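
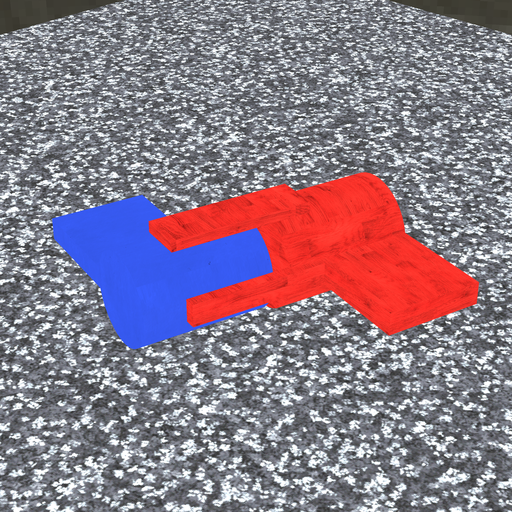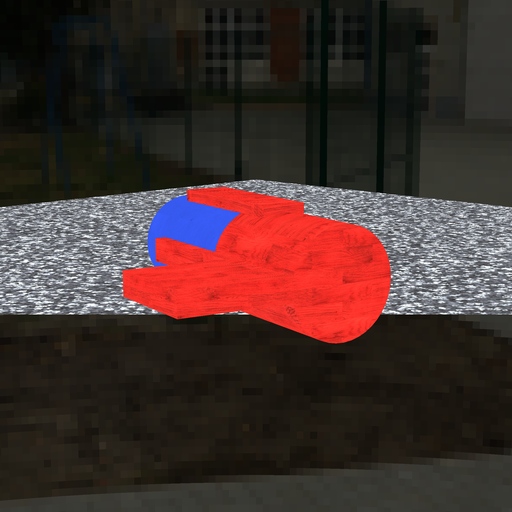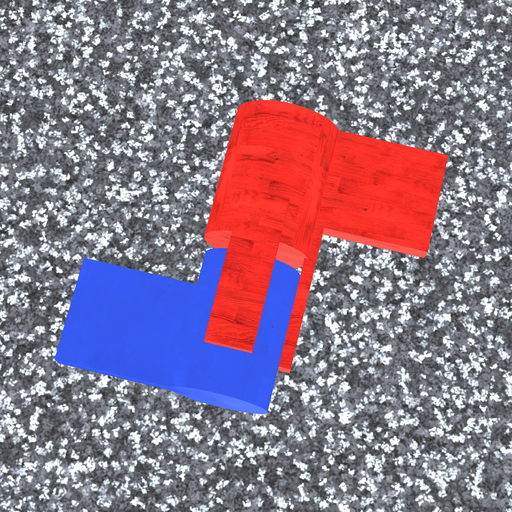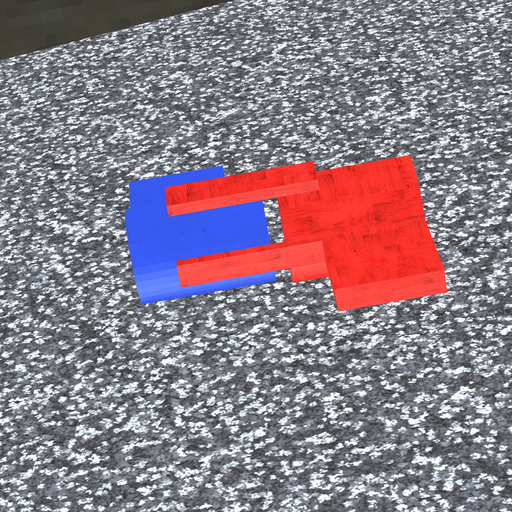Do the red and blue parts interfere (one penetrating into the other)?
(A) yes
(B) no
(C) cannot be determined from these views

(B) no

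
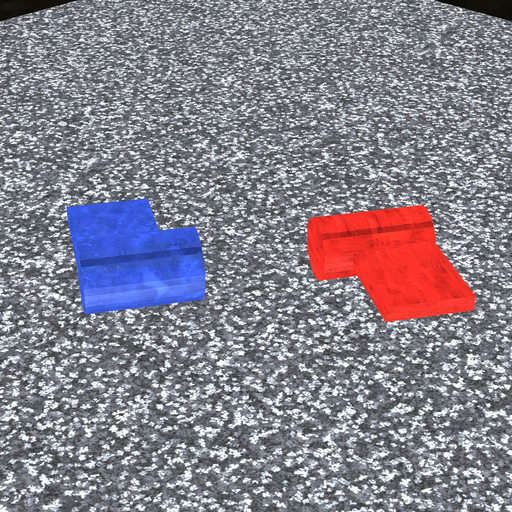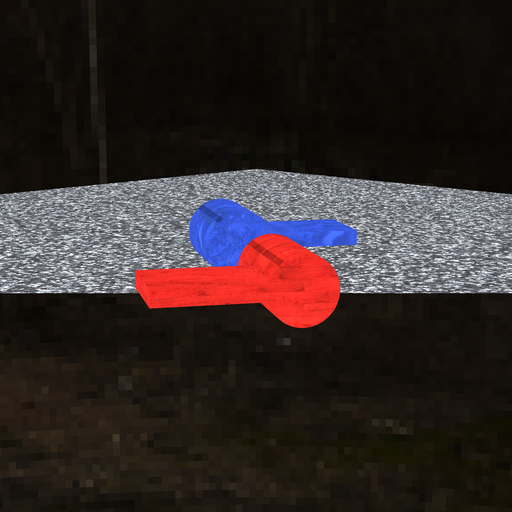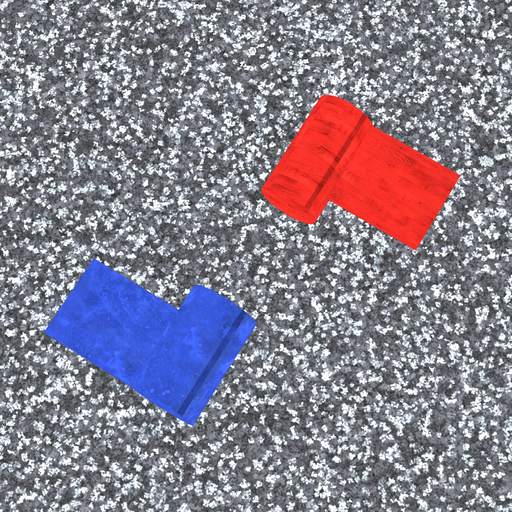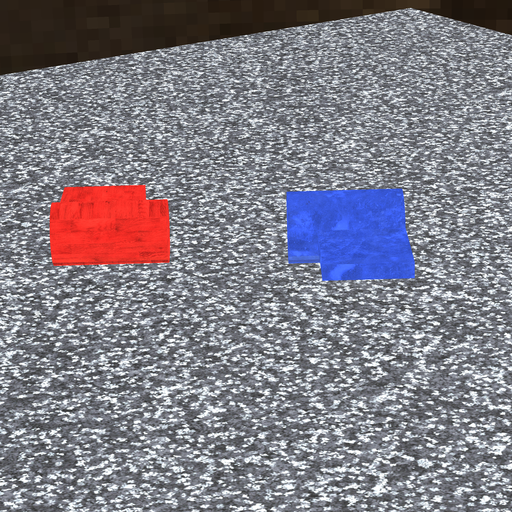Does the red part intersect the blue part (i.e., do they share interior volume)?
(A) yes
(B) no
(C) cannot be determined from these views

(B) no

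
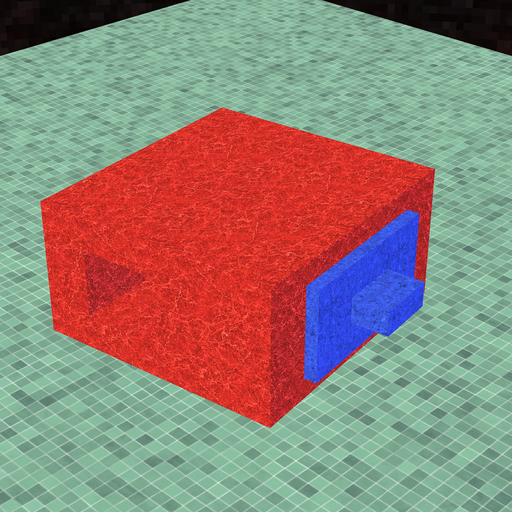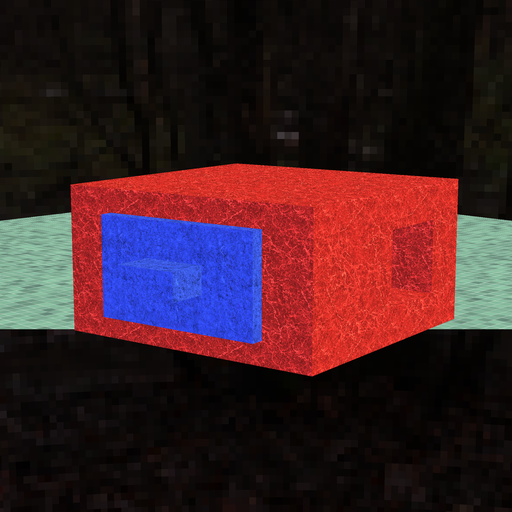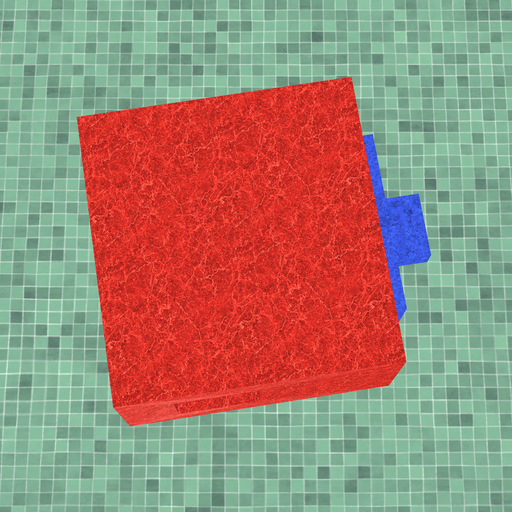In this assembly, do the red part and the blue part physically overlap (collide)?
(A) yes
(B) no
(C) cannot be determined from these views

(C) cannot be determined from these views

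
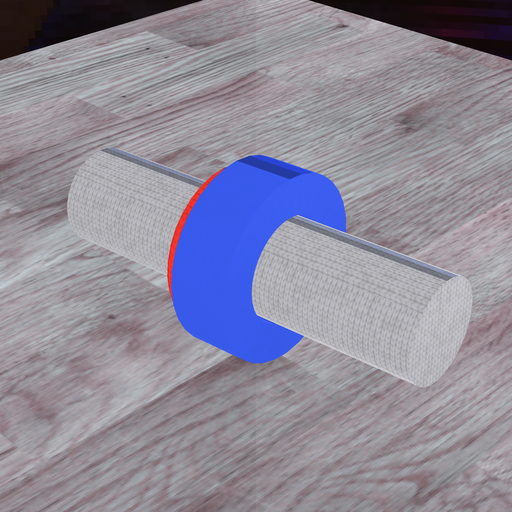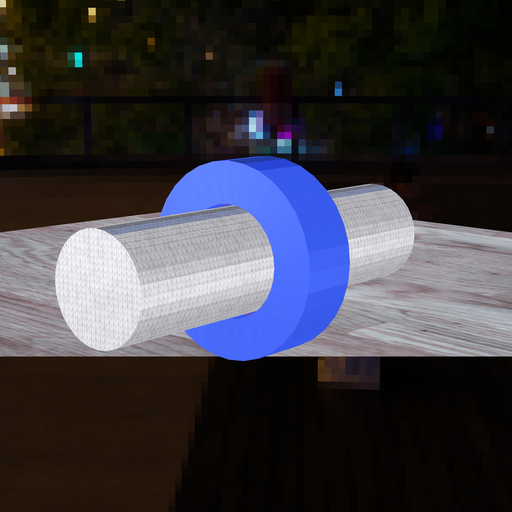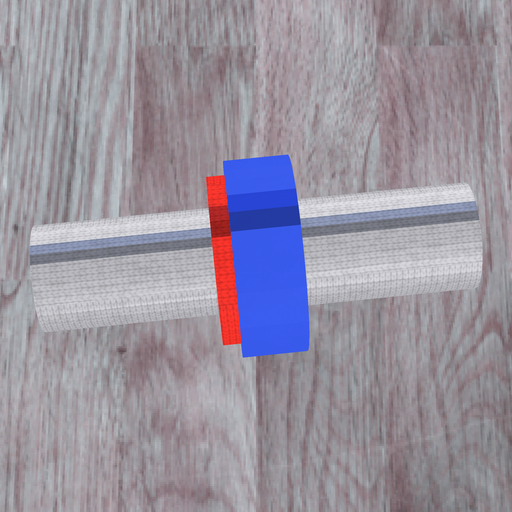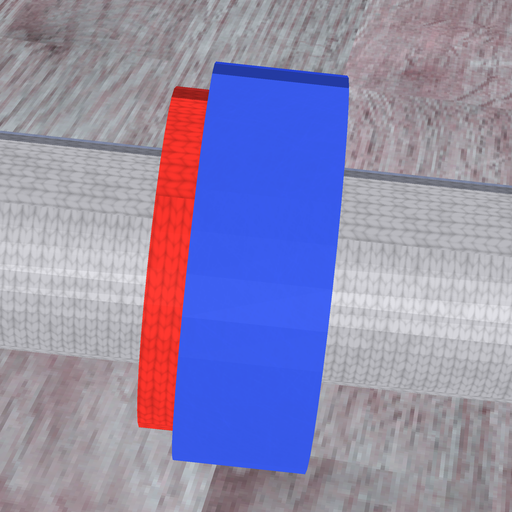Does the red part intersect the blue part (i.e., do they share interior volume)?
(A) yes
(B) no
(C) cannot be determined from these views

(A) yes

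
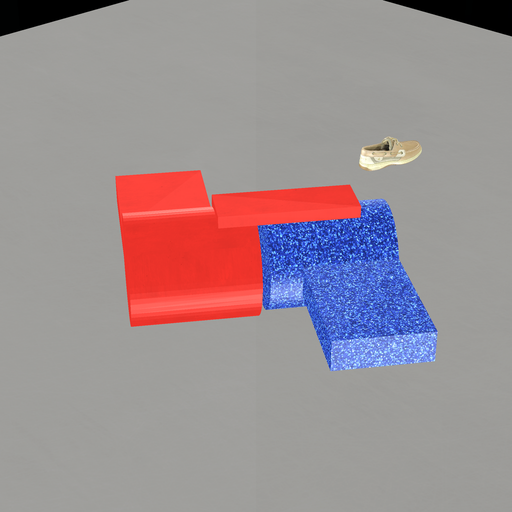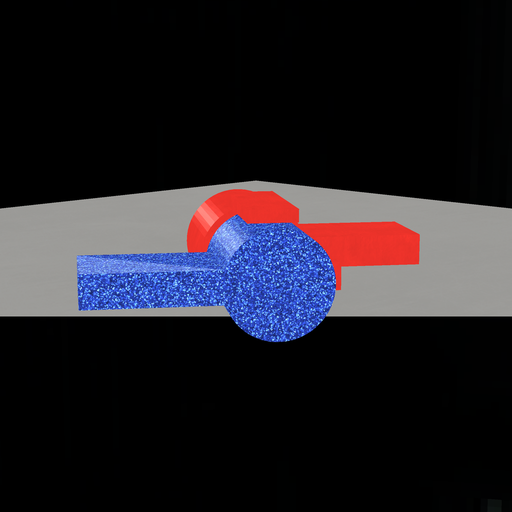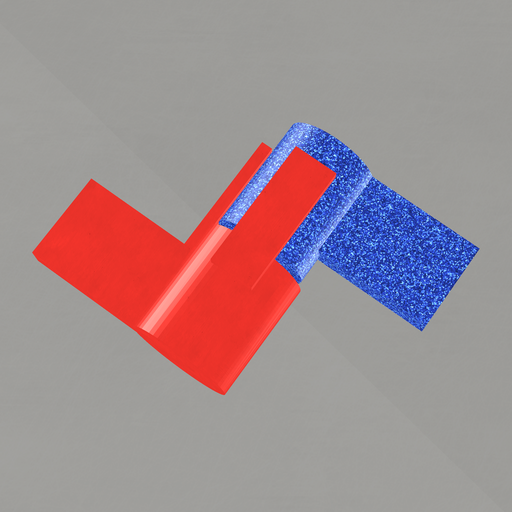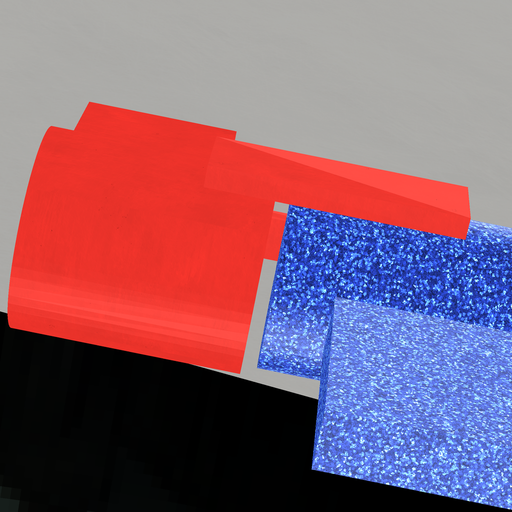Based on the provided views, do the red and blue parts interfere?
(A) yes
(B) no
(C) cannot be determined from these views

(B) no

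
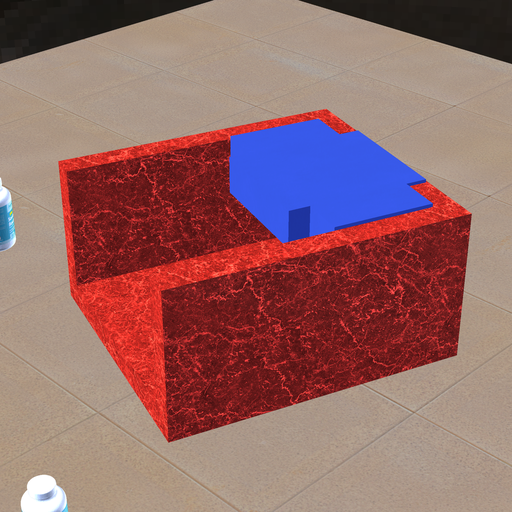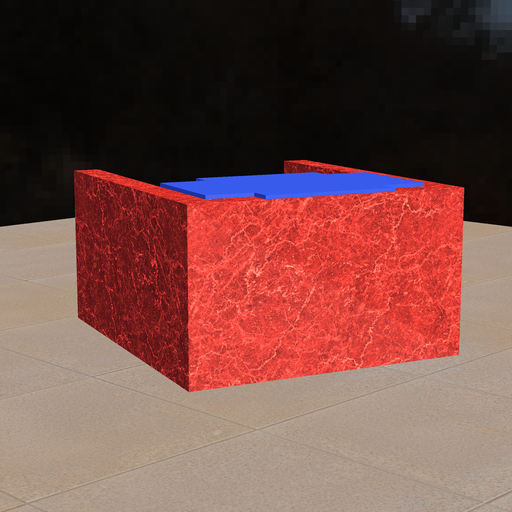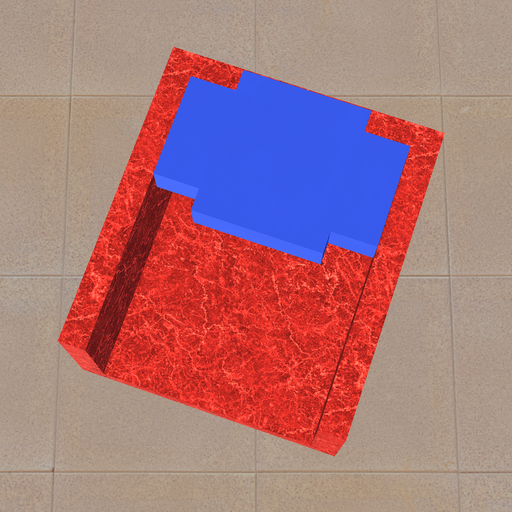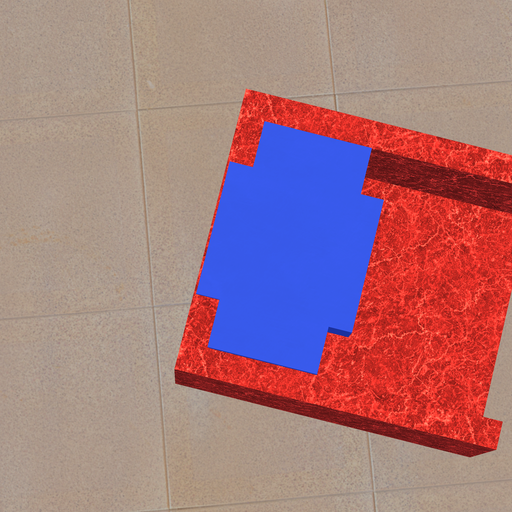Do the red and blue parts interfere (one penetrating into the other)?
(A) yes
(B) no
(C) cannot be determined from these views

(A) yes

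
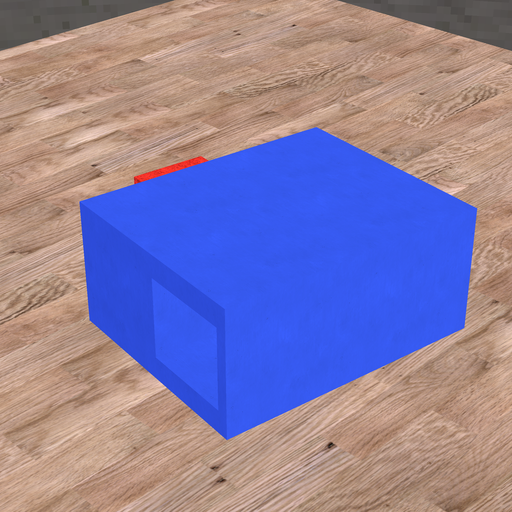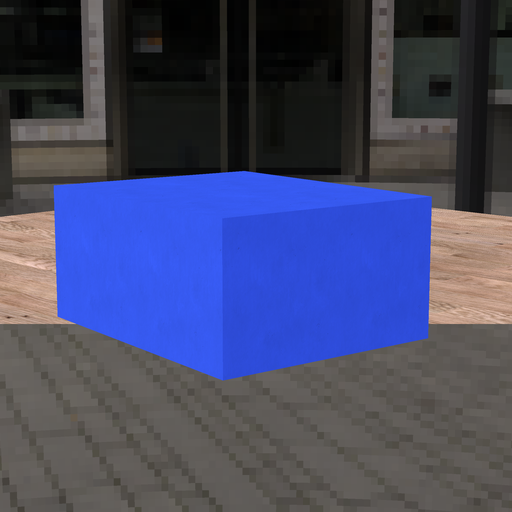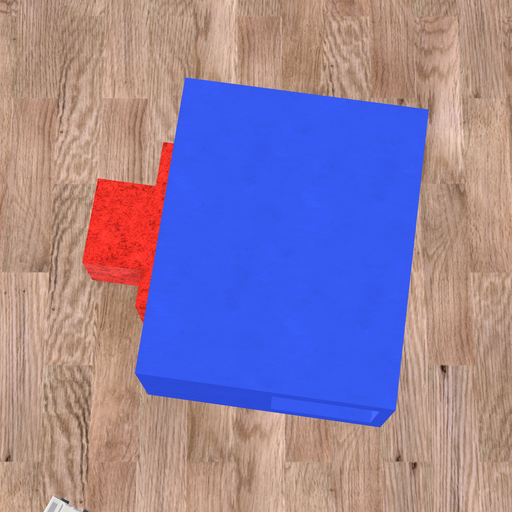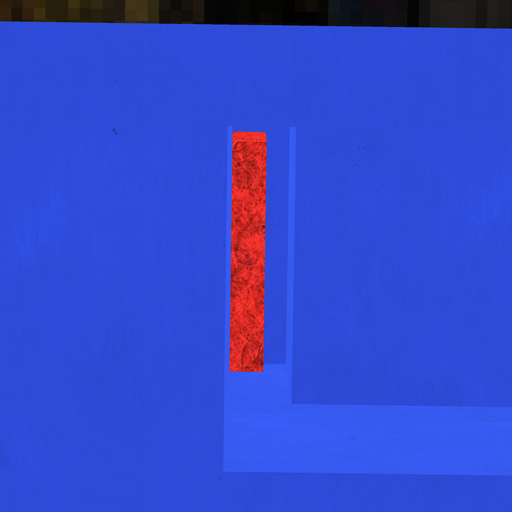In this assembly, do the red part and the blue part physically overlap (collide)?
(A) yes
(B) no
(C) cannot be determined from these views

(B) no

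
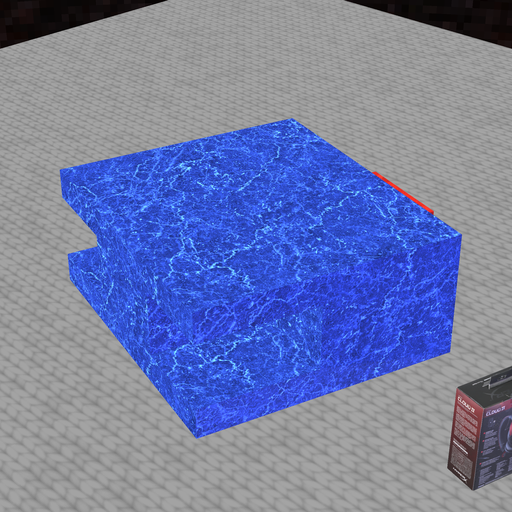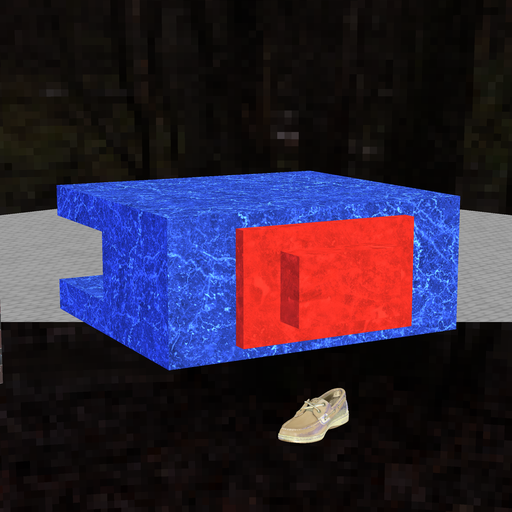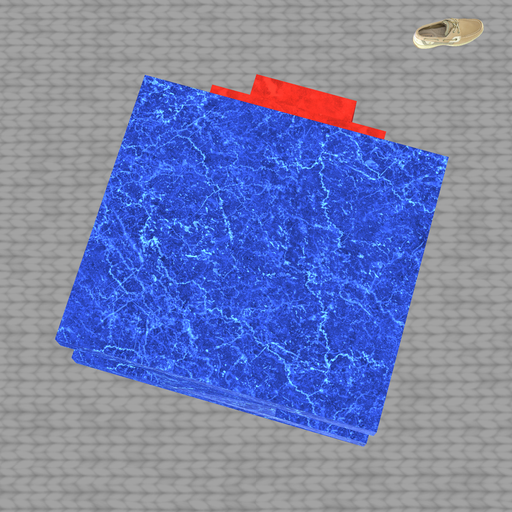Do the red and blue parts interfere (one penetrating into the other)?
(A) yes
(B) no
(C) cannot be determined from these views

(C) cannot be determined from these views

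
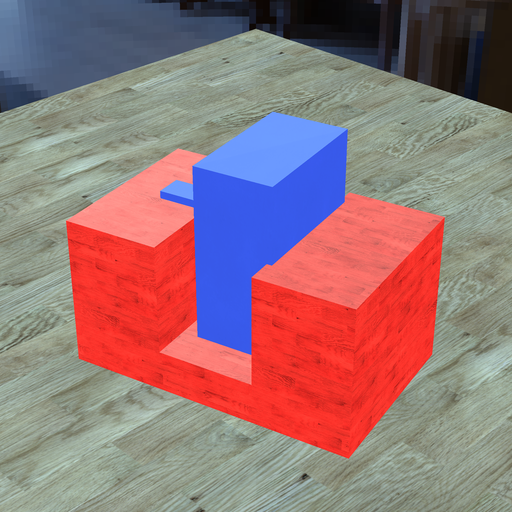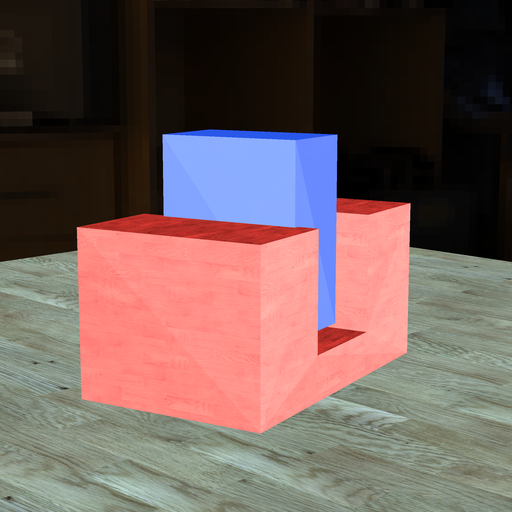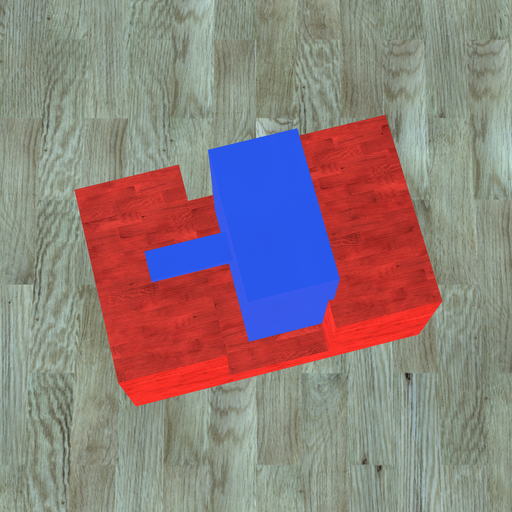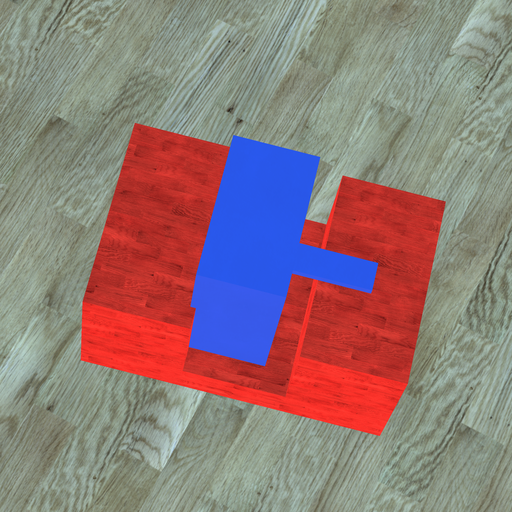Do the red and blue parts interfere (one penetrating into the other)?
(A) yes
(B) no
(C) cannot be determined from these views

(A) yes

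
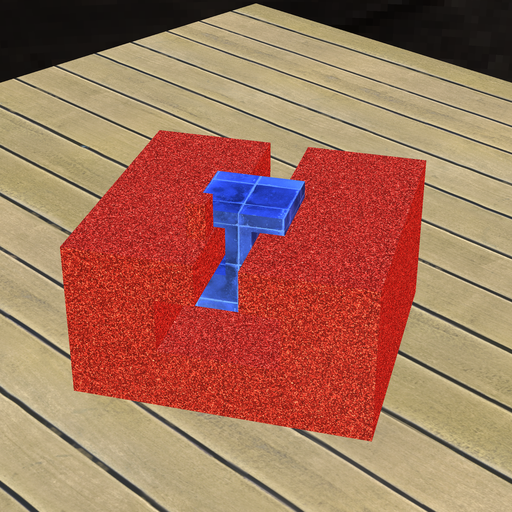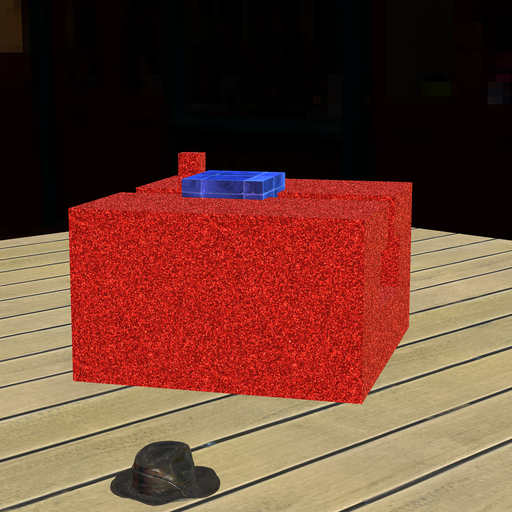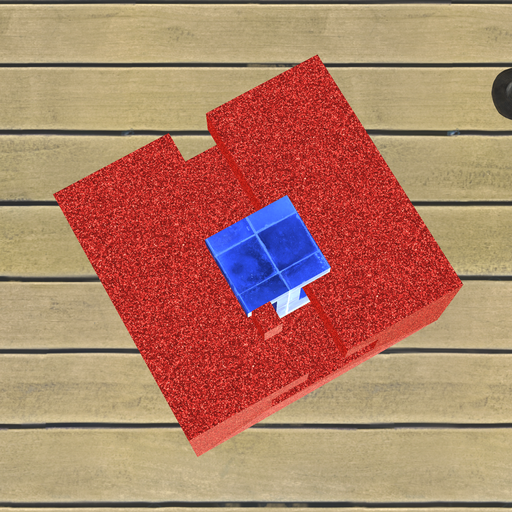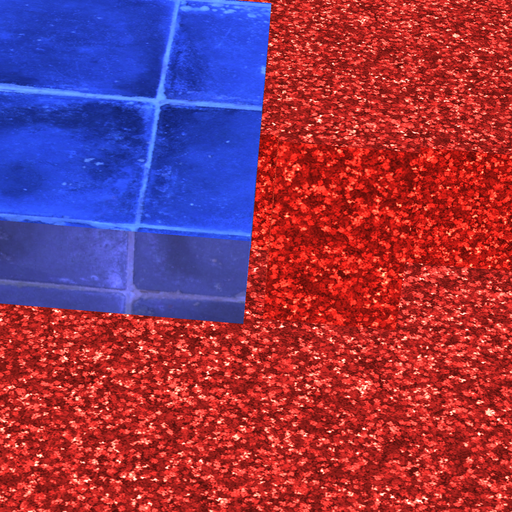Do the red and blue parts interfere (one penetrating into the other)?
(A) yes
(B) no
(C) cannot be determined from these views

(B) no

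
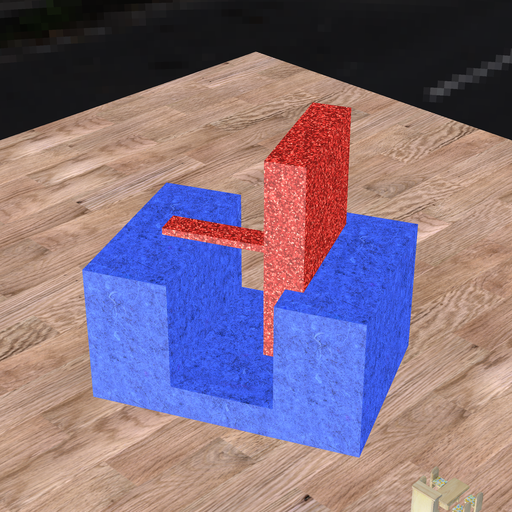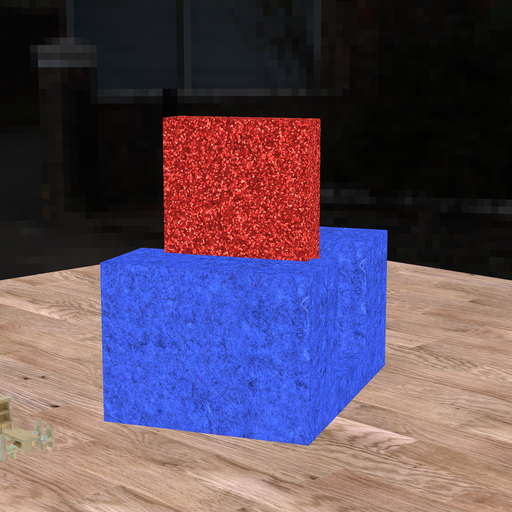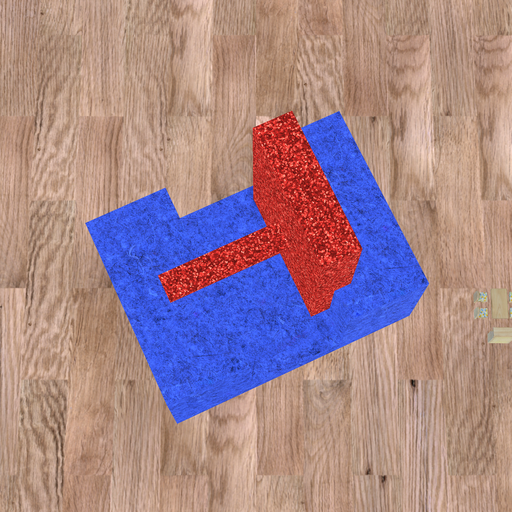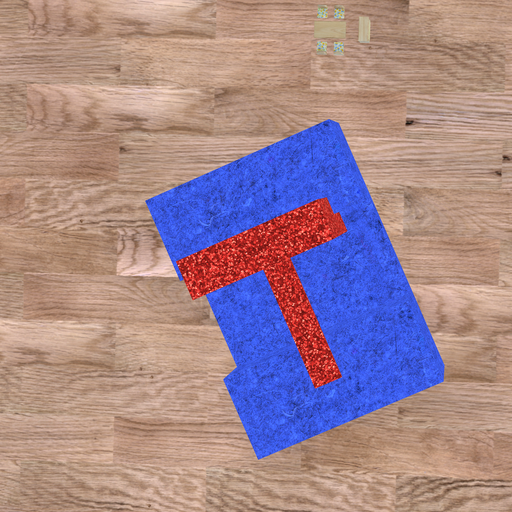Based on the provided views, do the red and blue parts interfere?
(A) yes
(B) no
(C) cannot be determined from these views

(A) yes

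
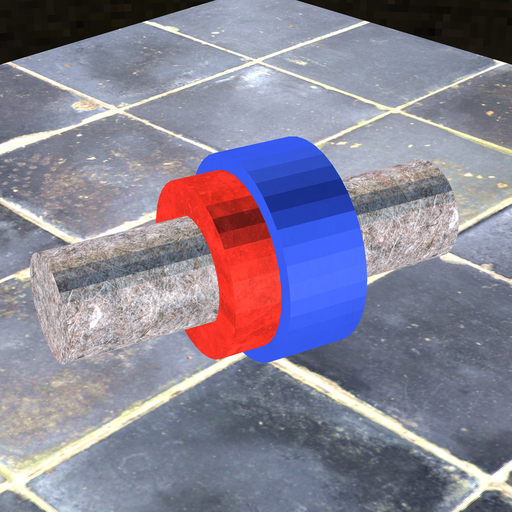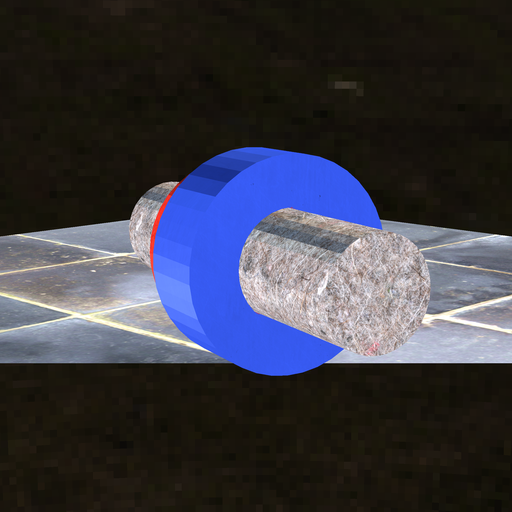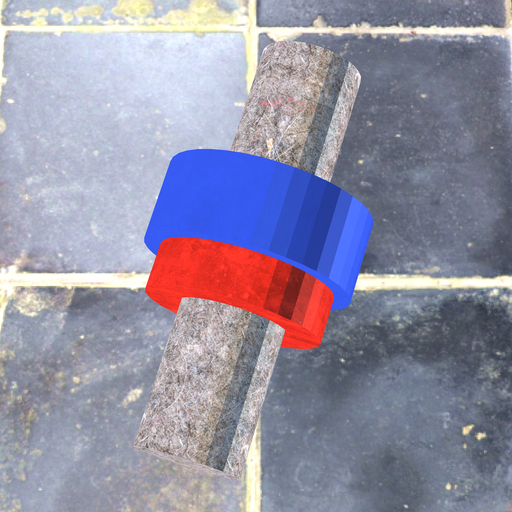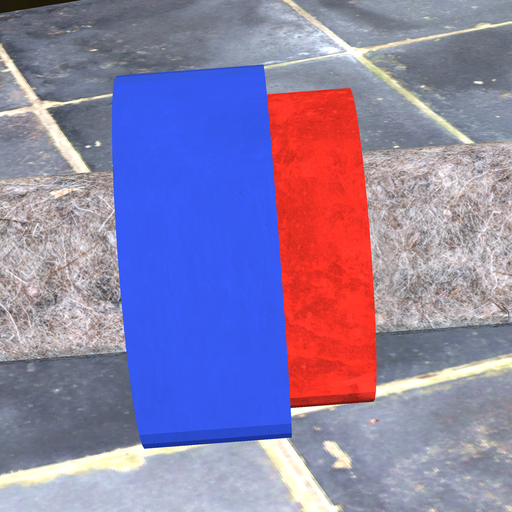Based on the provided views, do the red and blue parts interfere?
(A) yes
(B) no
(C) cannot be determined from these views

(A) yes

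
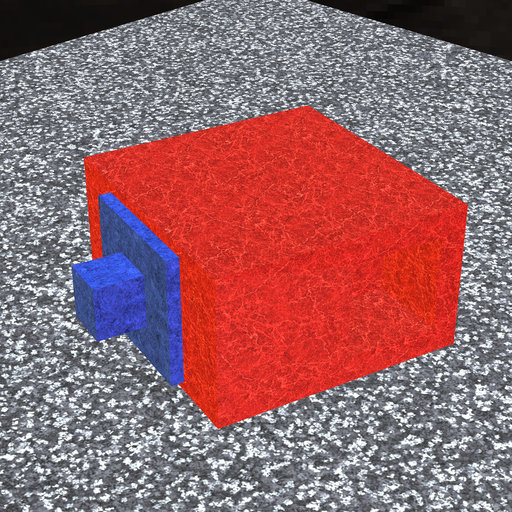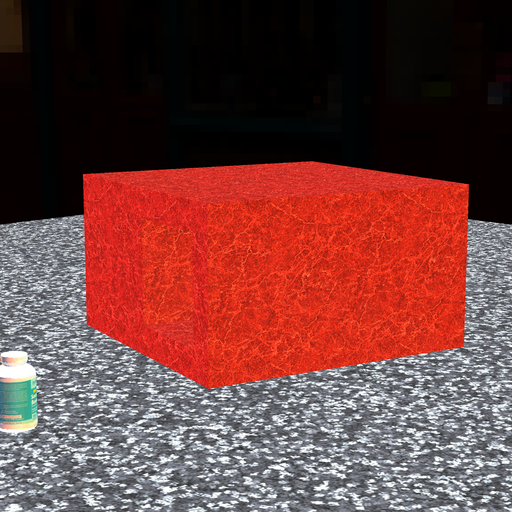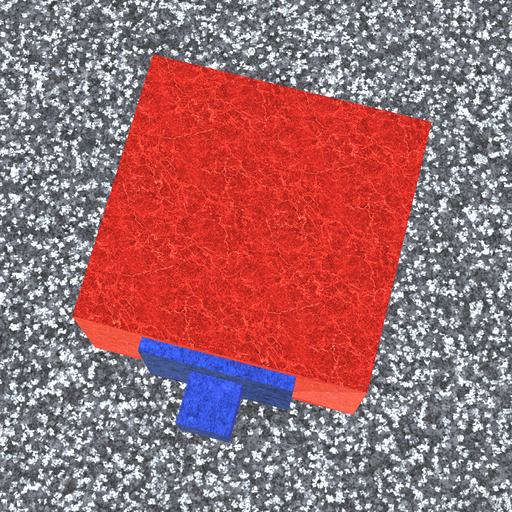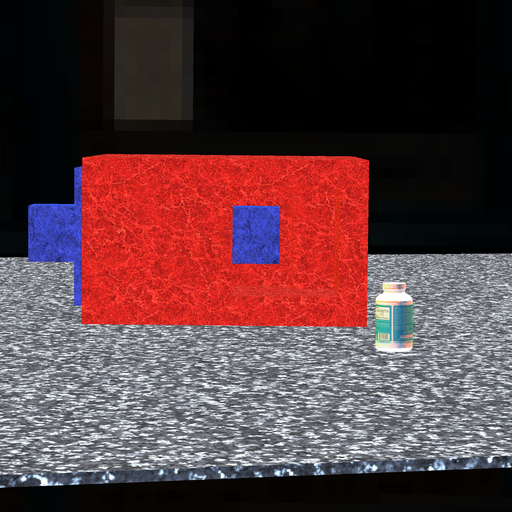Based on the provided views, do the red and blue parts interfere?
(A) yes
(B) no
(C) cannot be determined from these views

(B) no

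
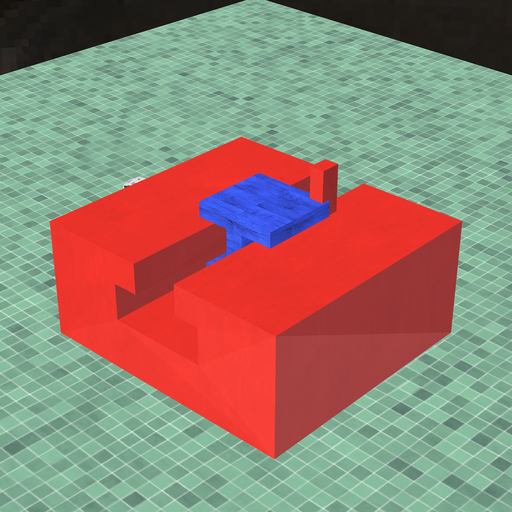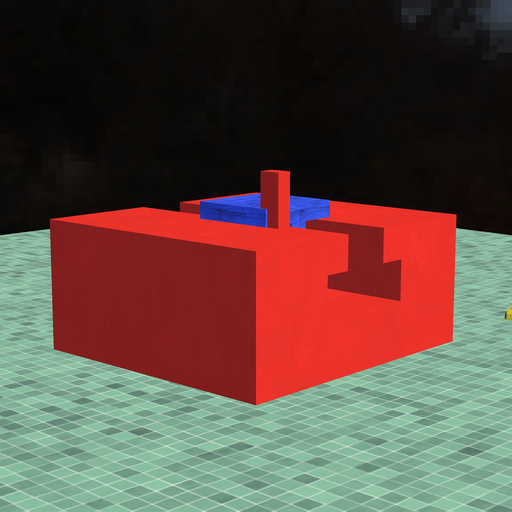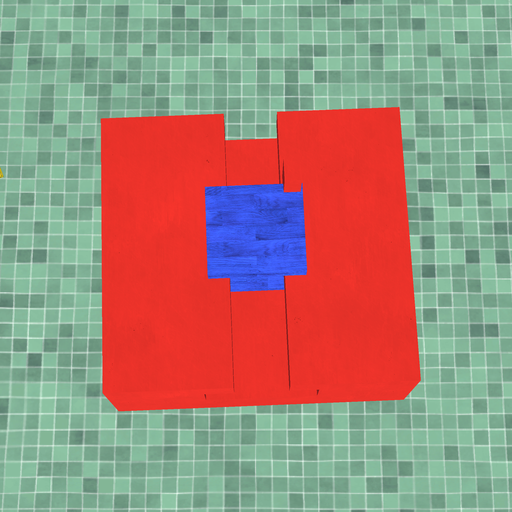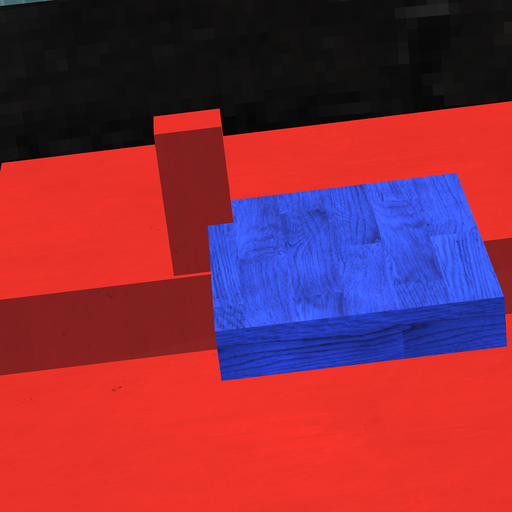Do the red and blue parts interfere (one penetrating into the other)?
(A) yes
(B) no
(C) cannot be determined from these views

(A) yes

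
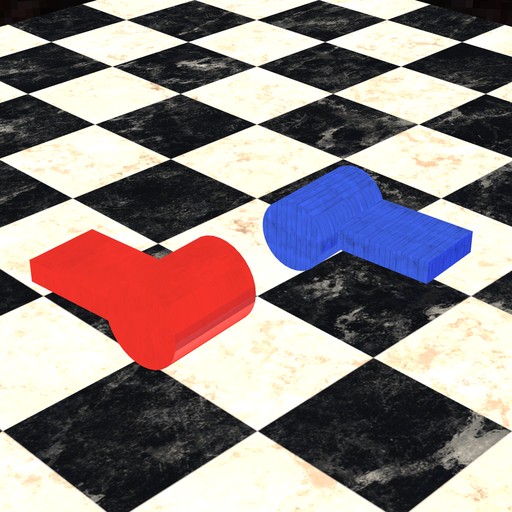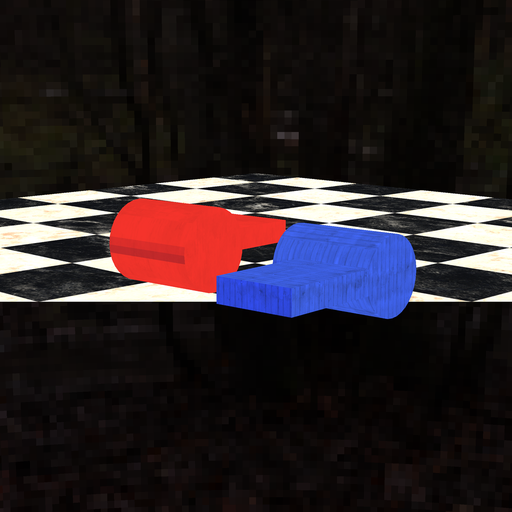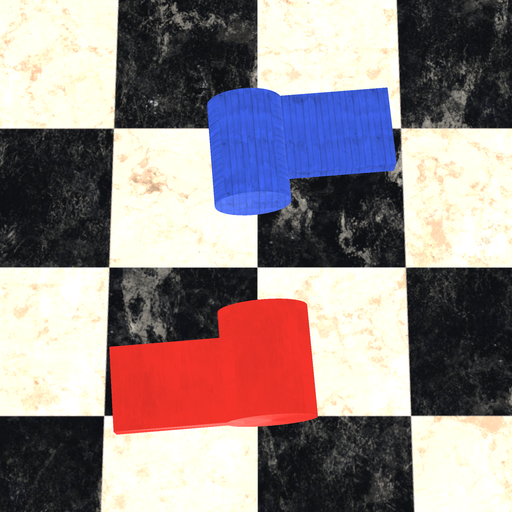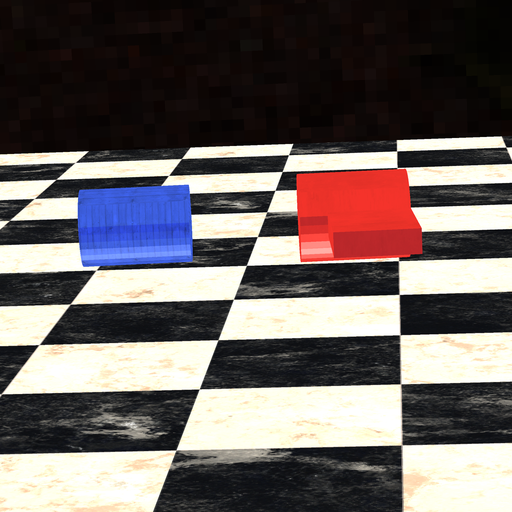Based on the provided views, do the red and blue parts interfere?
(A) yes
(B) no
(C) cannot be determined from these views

(B) no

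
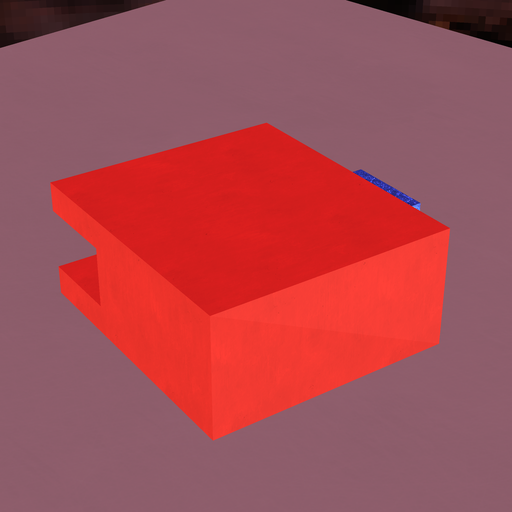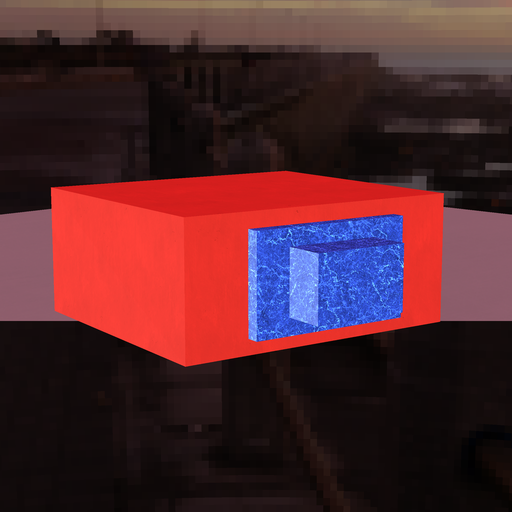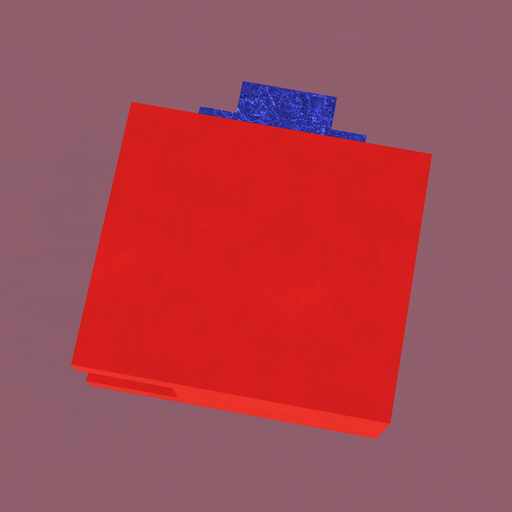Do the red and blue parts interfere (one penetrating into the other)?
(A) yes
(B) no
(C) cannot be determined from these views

(C) cannot be determined from these views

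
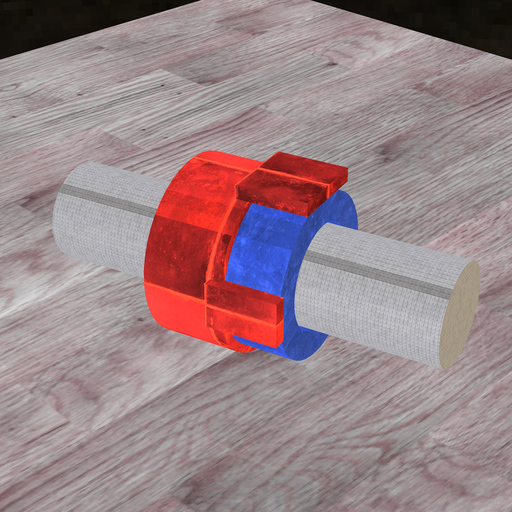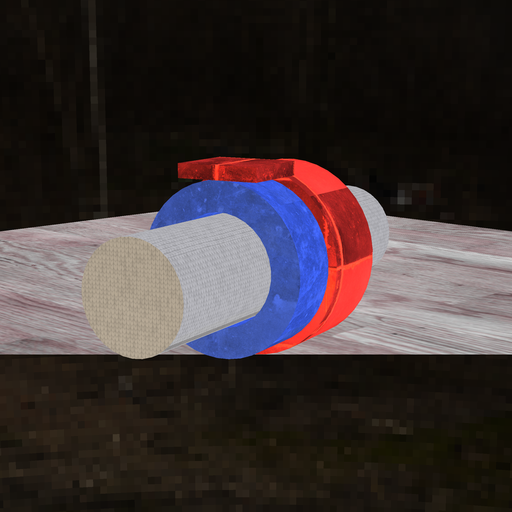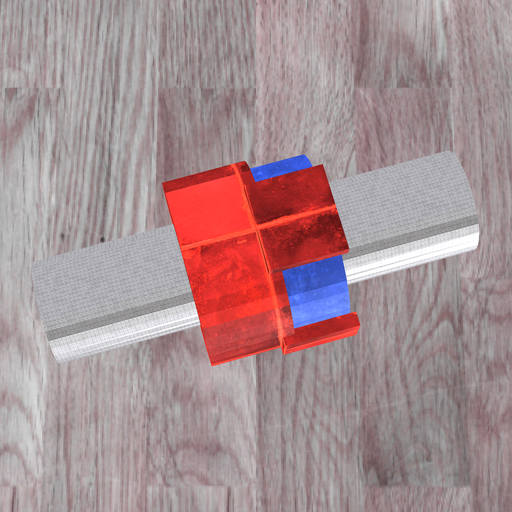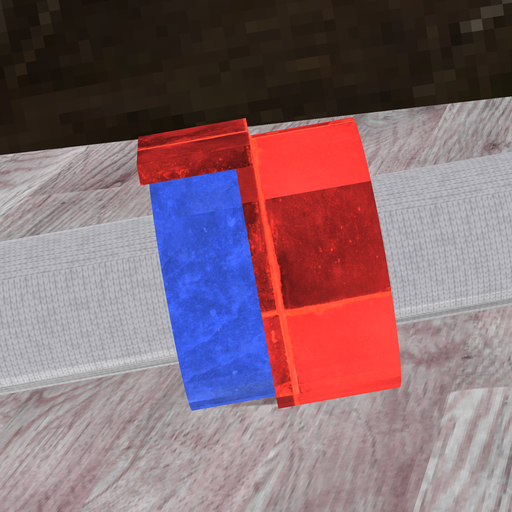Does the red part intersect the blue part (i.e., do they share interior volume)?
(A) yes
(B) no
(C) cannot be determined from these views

(A) yes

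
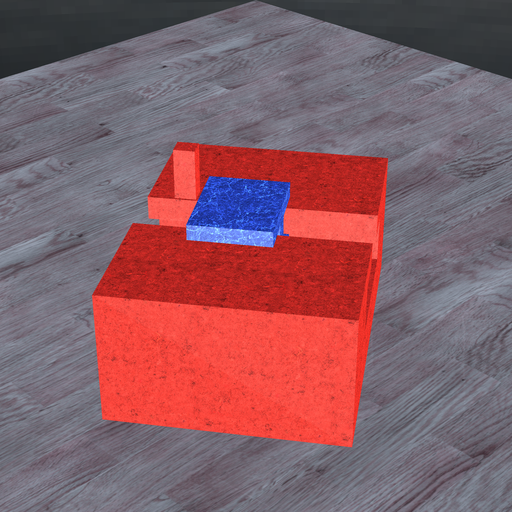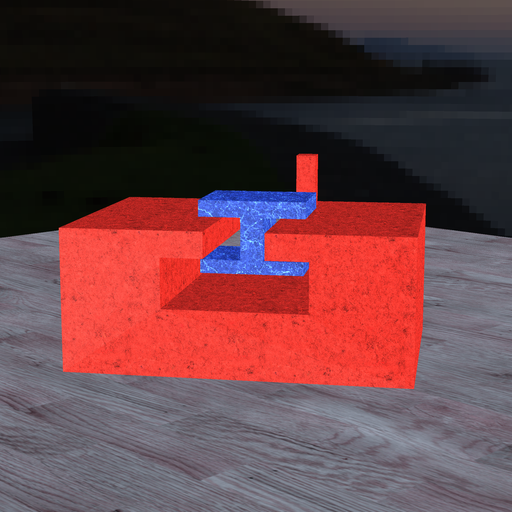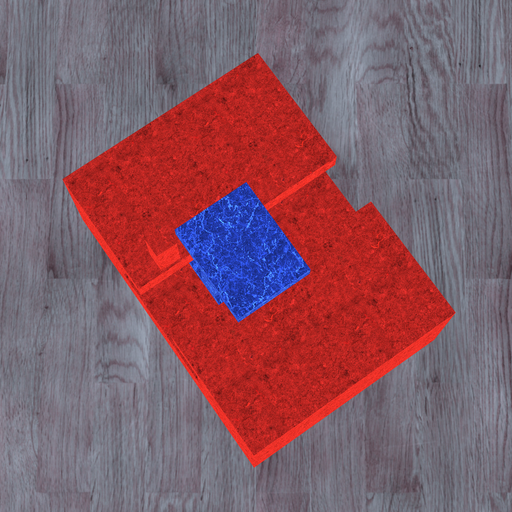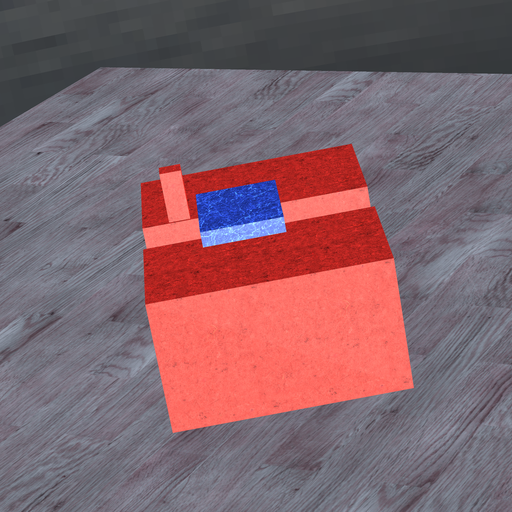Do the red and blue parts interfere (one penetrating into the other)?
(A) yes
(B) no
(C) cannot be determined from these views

(B) no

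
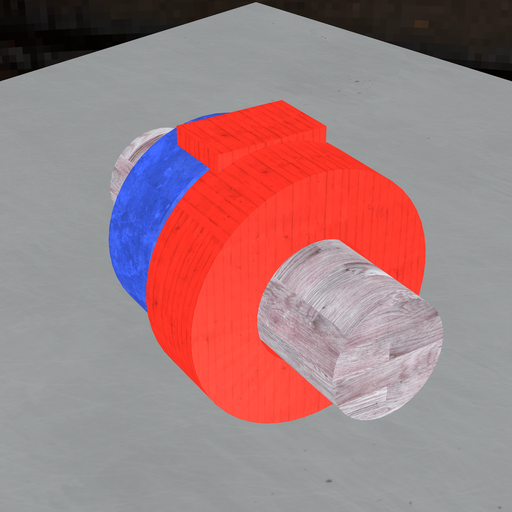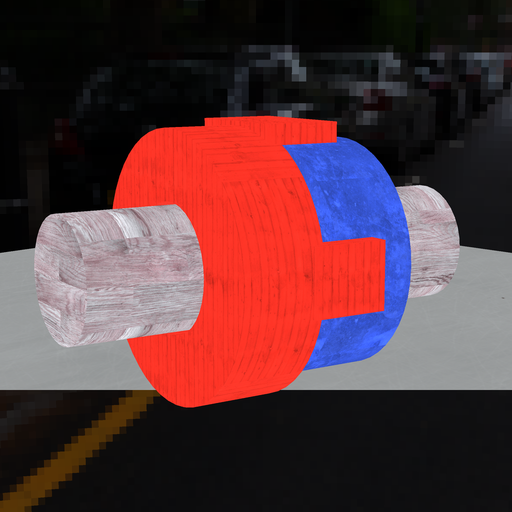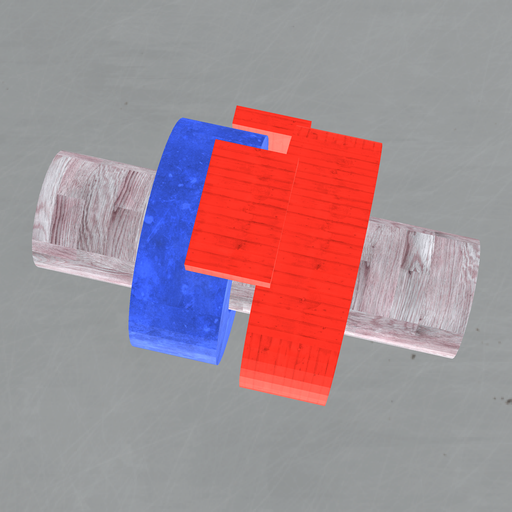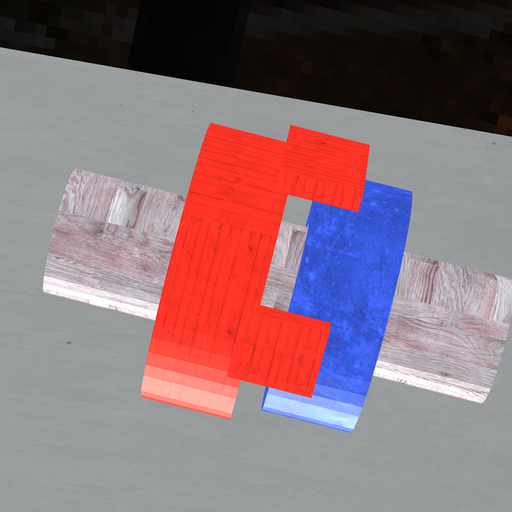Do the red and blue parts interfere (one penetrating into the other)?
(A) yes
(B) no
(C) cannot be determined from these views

(B) no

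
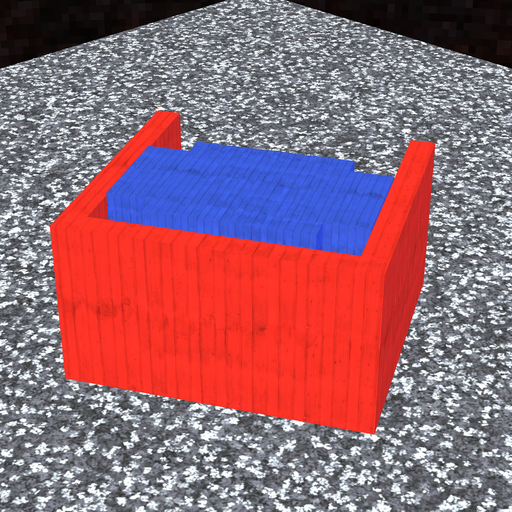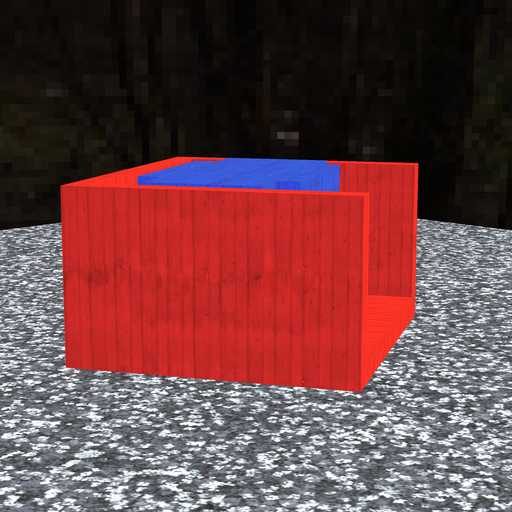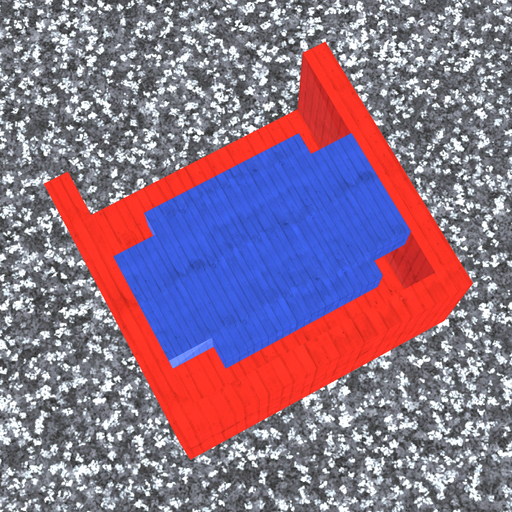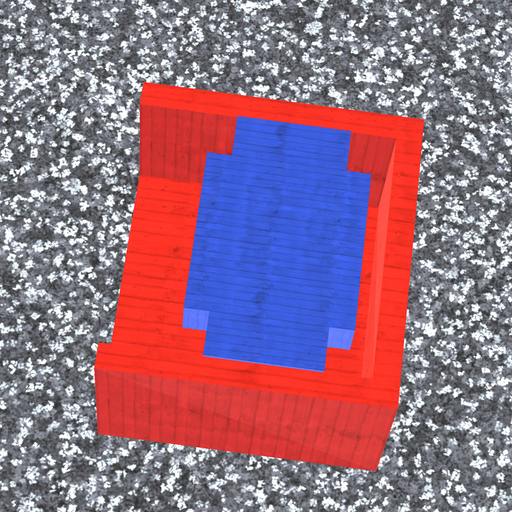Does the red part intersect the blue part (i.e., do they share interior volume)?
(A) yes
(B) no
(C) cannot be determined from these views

(B) no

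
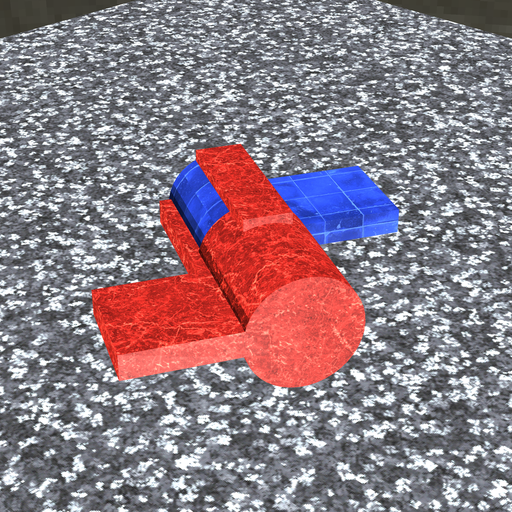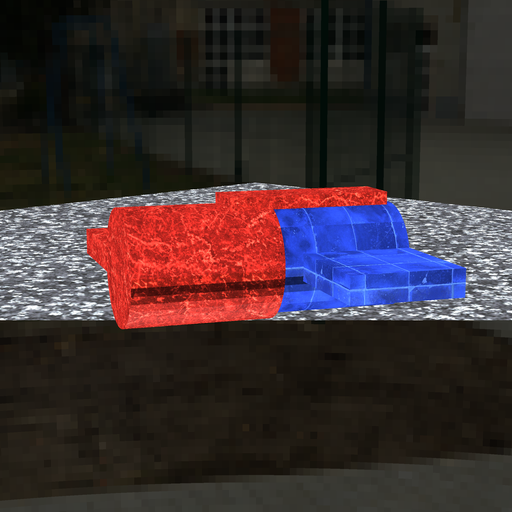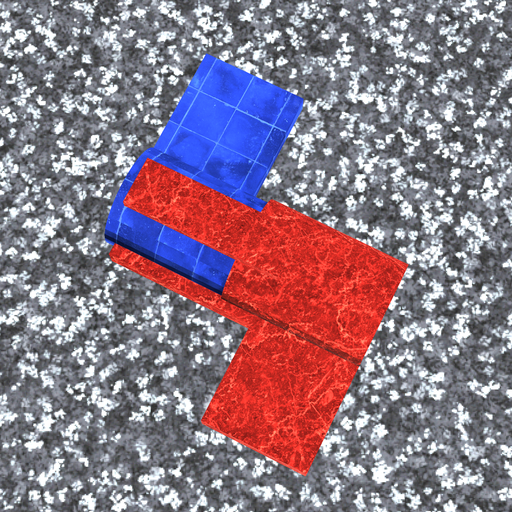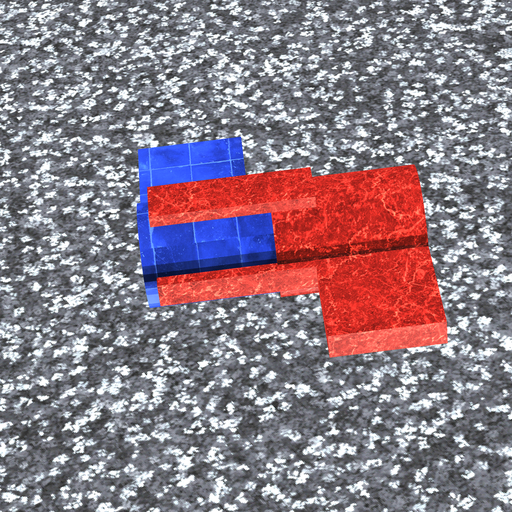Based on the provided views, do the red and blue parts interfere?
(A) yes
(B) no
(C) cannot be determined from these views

(A) yes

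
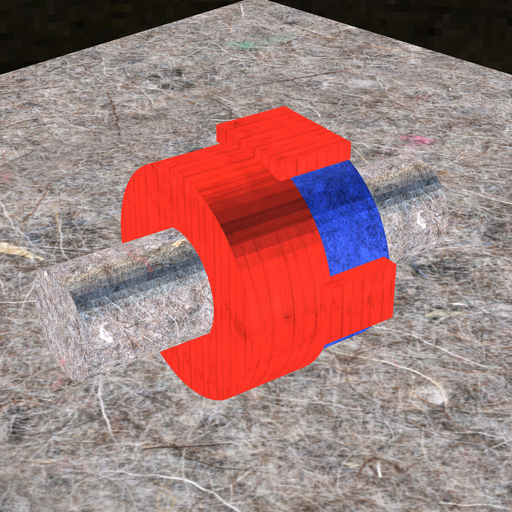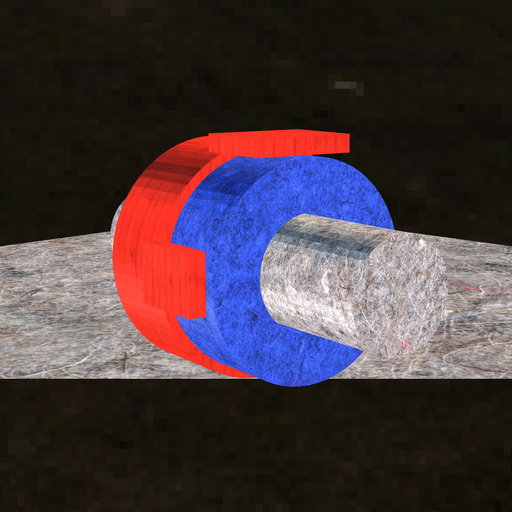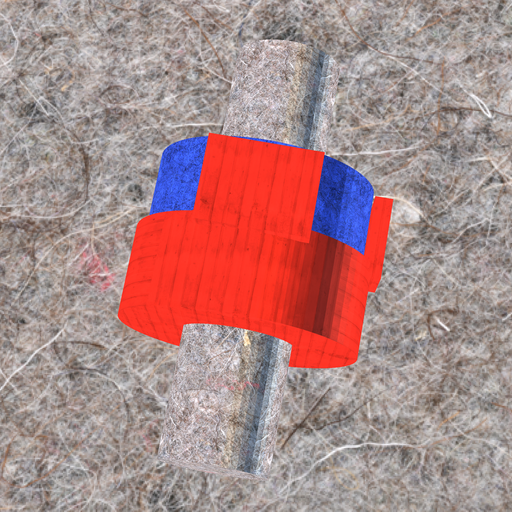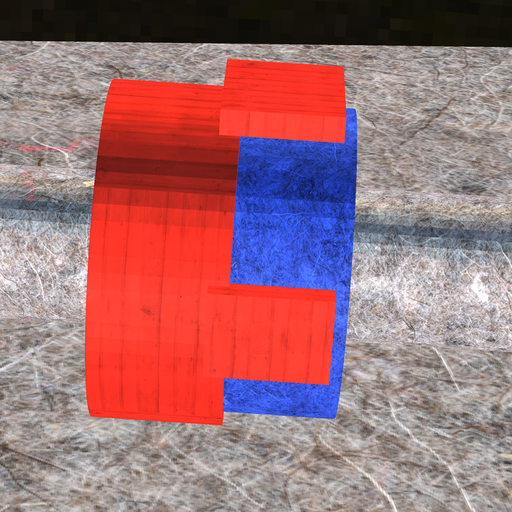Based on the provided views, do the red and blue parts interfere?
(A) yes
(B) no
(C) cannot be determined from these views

(A) yes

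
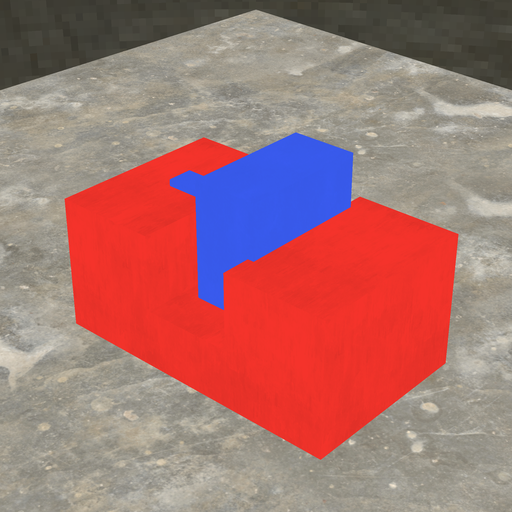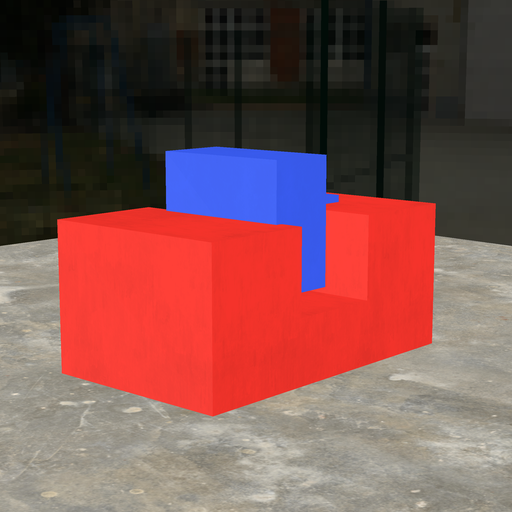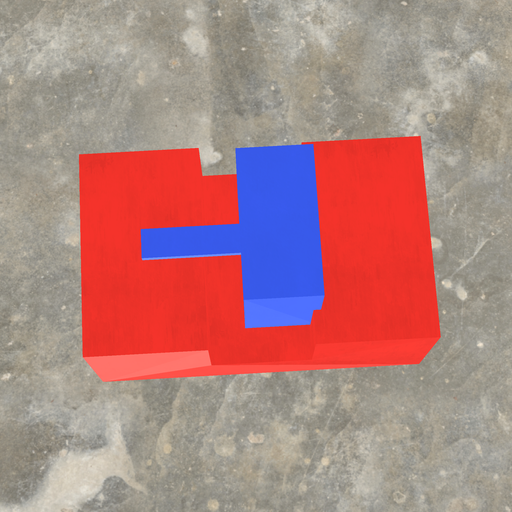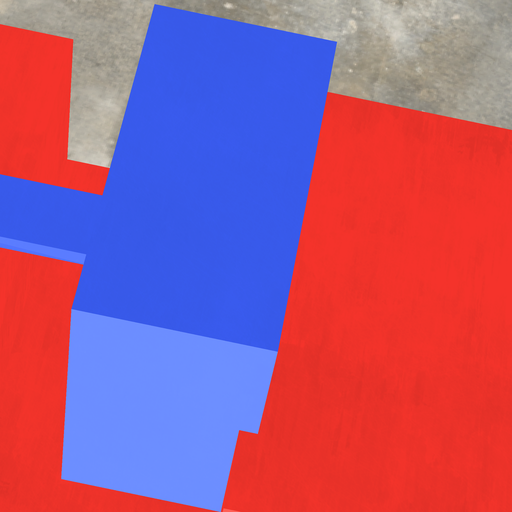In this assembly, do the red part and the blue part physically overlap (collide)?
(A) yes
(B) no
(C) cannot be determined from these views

(A) yes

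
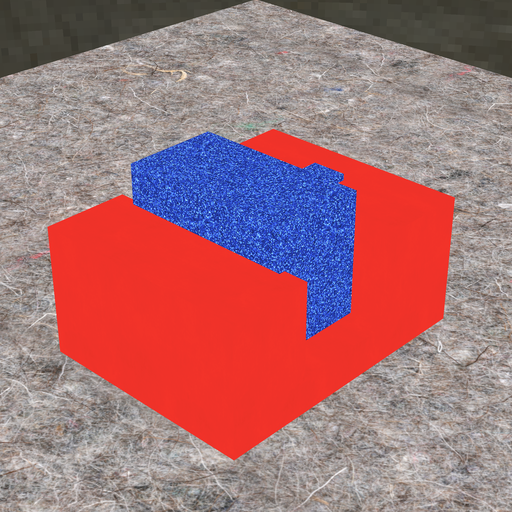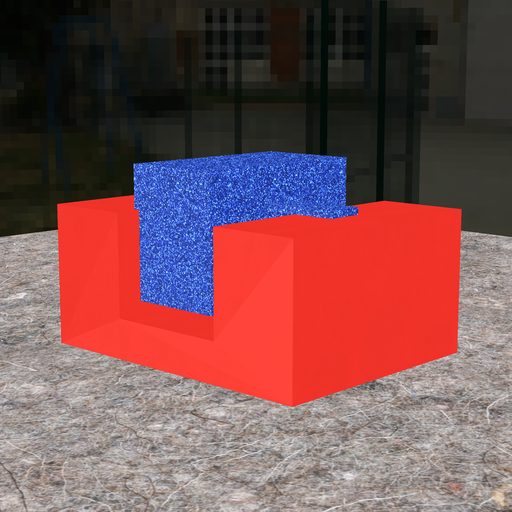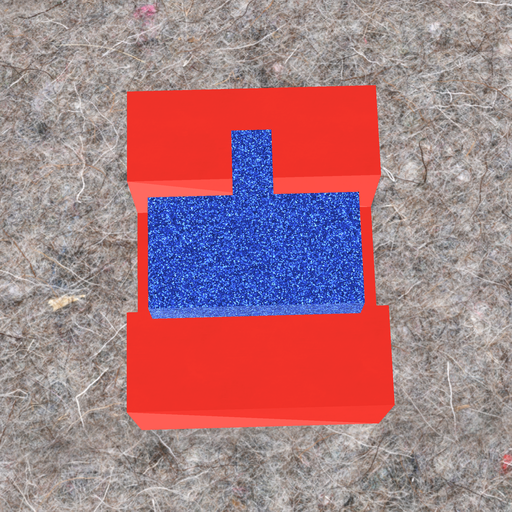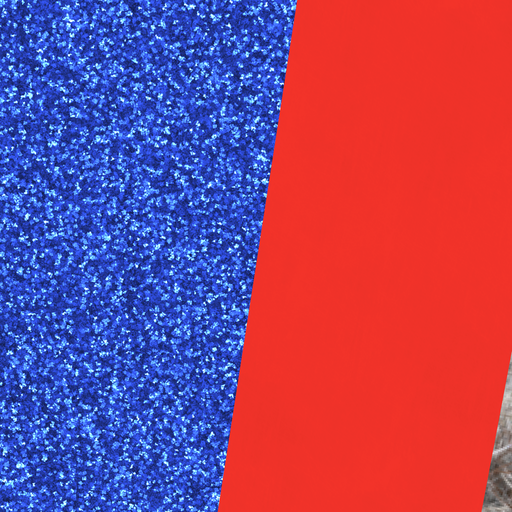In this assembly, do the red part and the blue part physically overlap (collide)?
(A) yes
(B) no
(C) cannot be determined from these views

(A) yes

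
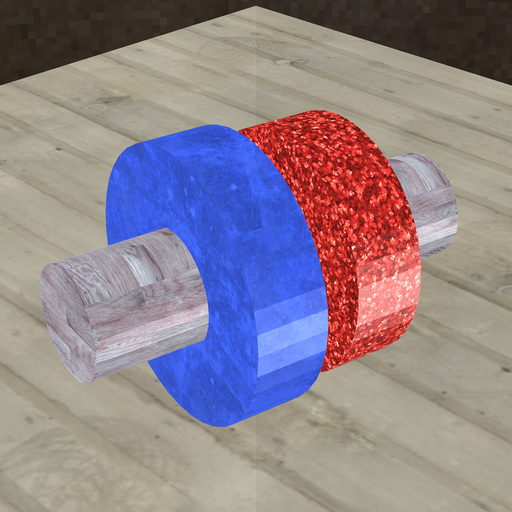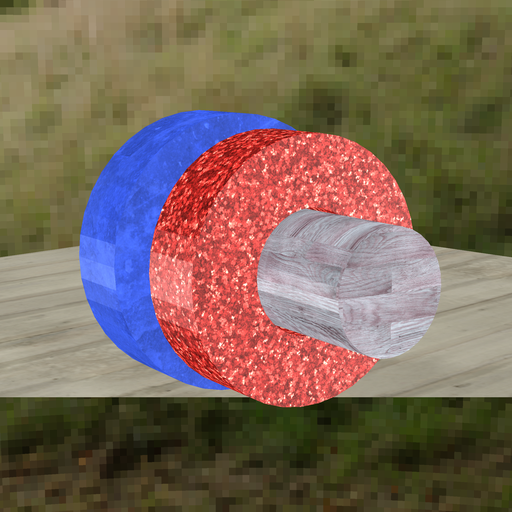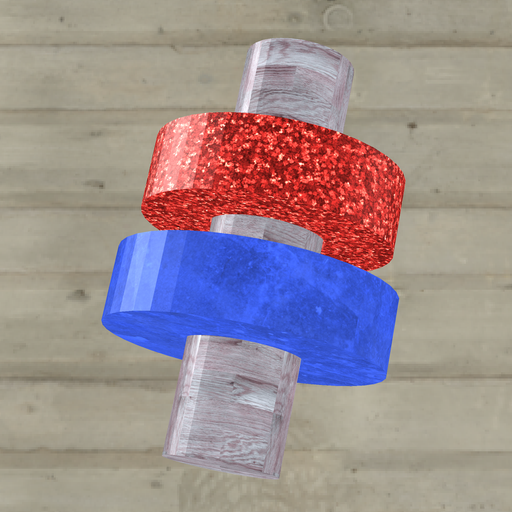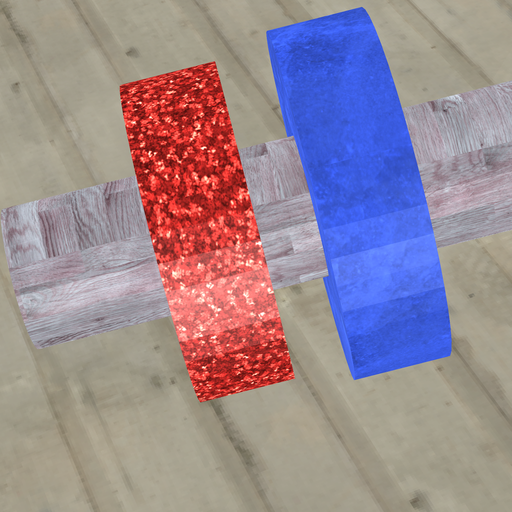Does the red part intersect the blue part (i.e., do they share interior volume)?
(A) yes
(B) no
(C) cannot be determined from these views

(B) no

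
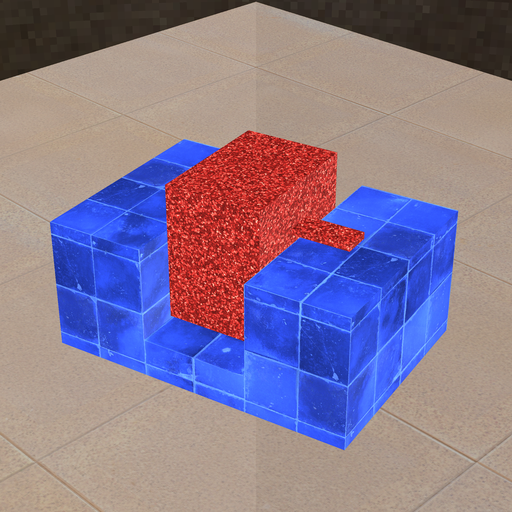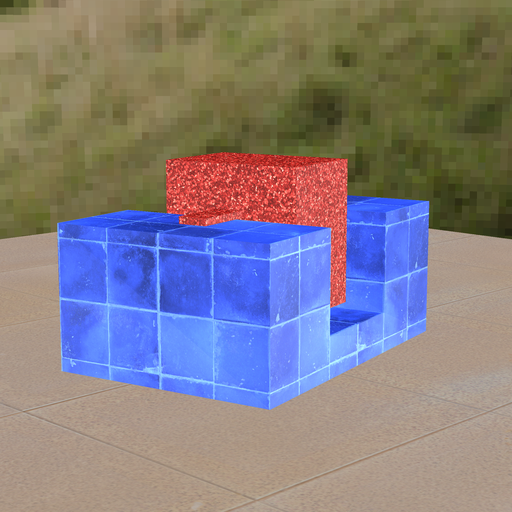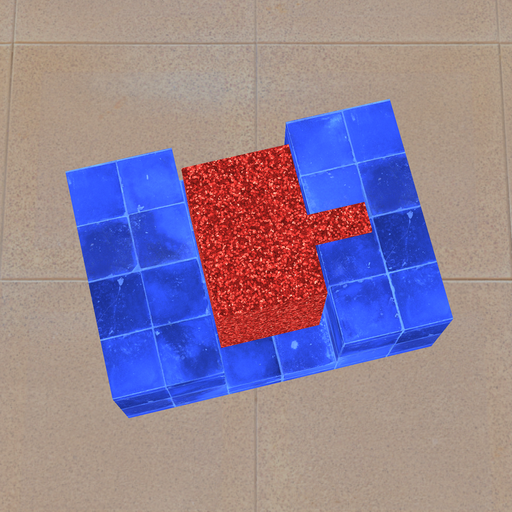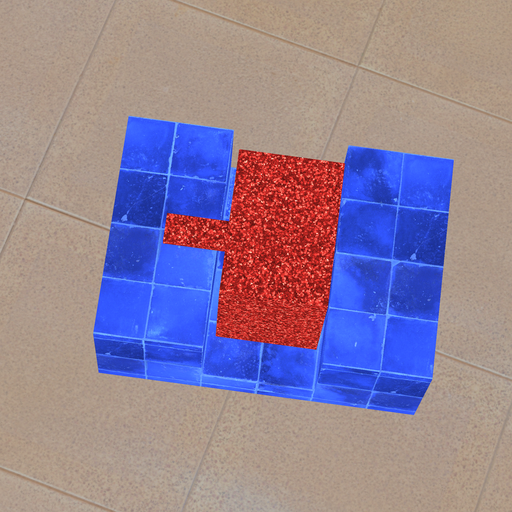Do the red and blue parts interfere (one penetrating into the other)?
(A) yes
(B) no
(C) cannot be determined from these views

(B) no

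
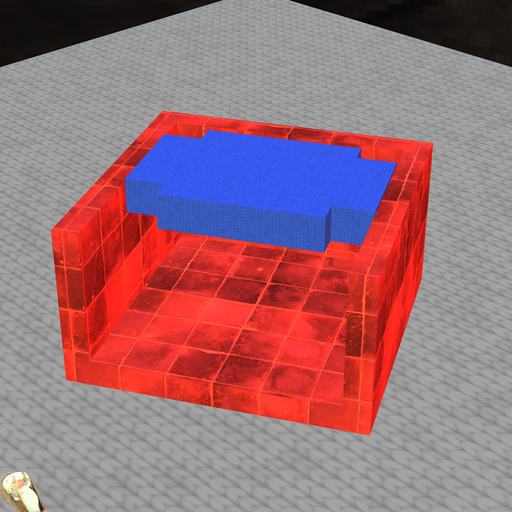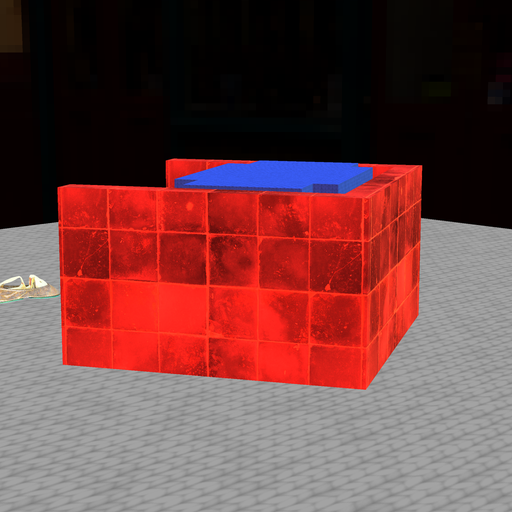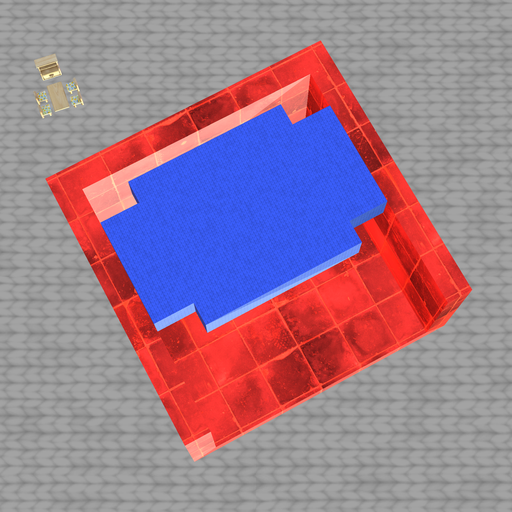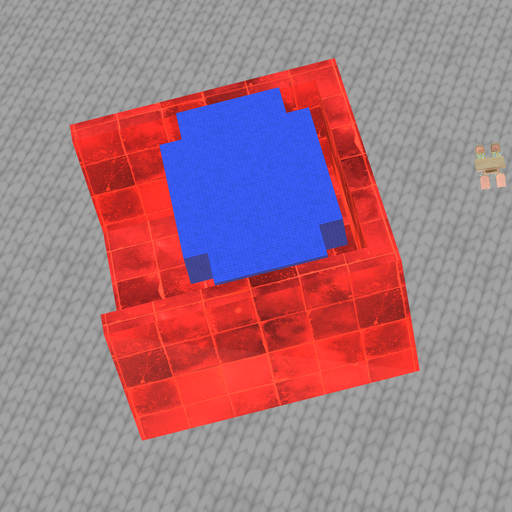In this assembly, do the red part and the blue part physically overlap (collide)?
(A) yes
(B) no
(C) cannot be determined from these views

(B) no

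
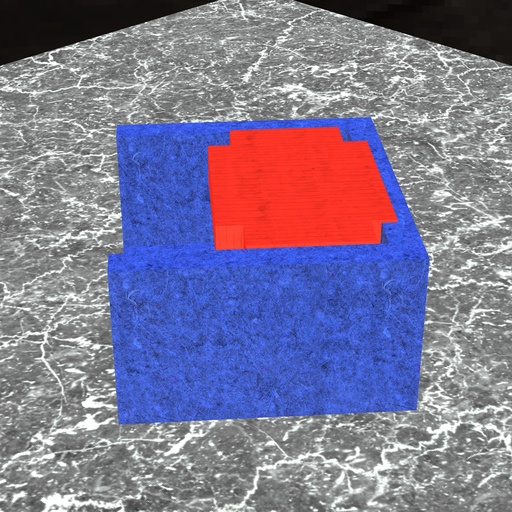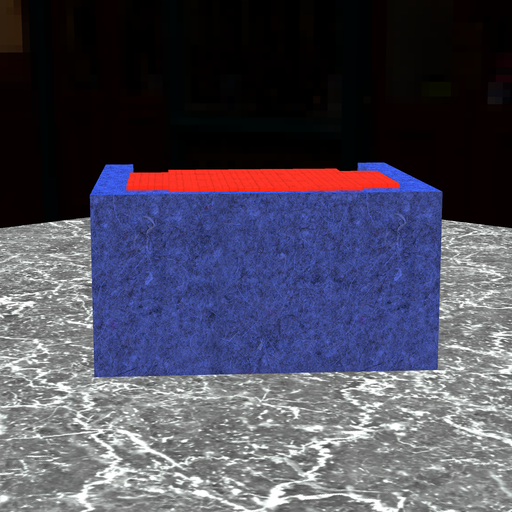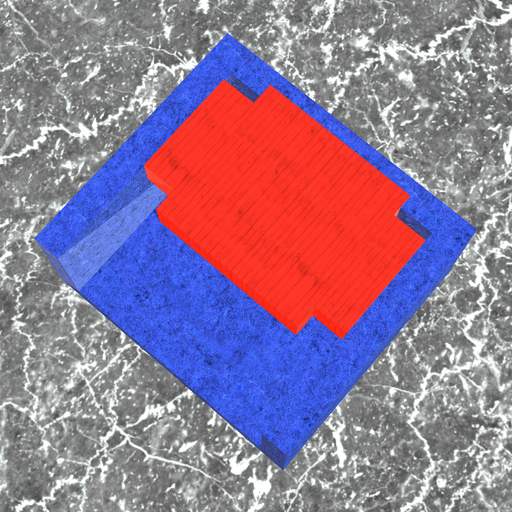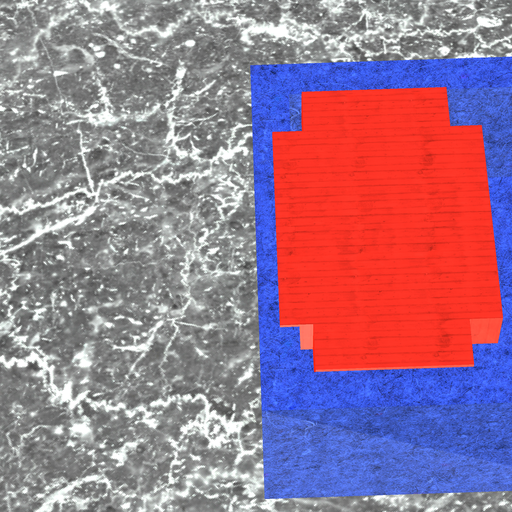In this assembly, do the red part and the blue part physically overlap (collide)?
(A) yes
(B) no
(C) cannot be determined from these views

(A) yes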